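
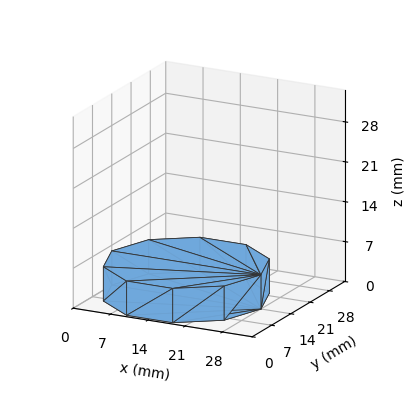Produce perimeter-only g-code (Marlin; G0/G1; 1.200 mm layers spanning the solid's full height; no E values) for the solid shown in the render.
Reading the render: the shape is a regular 10-sided prism (a cylinder approximated with 10 flat sides), circumscribed radius ≈ 14 mm, height ≈ 6 mm (dimensions read to the nearest mm from the axis ticks). For the g-code, the solid's height is divided into equal slices at the stated Δz and each level perimeter traced with G1 moves after a G0 lift.

; perimeter-only toolpath
G21 ; units = mm
G90 ; absolute positioning
G28 ; home
; layer 1
G0 Z1.200
G0 X28.000 Y14.000
G1 X25.326 Y22.229
G1 X18.326 Y27.315
G1 X9.674 Y27.315
G1 X2.674 Y22.229
G1 X0.000 Y14.000
G1 X2.674 Y5.771
G1 X9.674 Y0.685
G1 X18.326 Y0.685
G1 X25.326 Y5.771
G1 X28.000 Y14.000
; layer 2
G0 Z2.400
G0 X28.000 Y14.000
G1 X25.326 Y22.229
G1 X18.326 Y27.315
G1 X9.674 Y27.315
G1 X2.674 Y22.229
G1 X0.000 Y14.000
G1 X2.674 Y5.771
G1 X9.674 Y0.685
G1 X18.326 Y0.685
G1 X25.326 Y5.771
G1 X28.000 Y14.000
; layer 3
G0 Z3.600
G0 X28.000 Y14.000
G1 X25.326 Y22.229
G1 X18.326 Y27.315
G1 X9.674 Y27.315
G1 X2.674 Y22.229
G1 X0.000 Y14.000
G1 X2.674 Y5.771
G1 X9.674 Y0.685
G1 X18.326 Y0.685
G1 X25.326 Y5.771
G1 X28.000 Y14.000
; layer 4
G0 Z4.800
G0 X28.000 Y14.000
G1 X25.326 Y22.229
G1 X18.326 Y27.315
G1 X9.674 Y27.315
G1 X2.674 Y22.229
G1 X0.000 Y14.000
G1 X2.674 Y5.771
G1 X9.674 Y0.685
G1 X18.326 Y0.685
G1 X25.326 Y5.771
G1 X28.000 Y14.000
; layer 5
G0 Z6.000
G0 X28.000 Y14.000
G1 X25.326 Y22.229
G1 X18.326 Y27.315
G1 X9.674 Y27.315
G1 X2.674 Y22.229
G1 X0.000 Y14.000
G1 X2.674 Y5.771
G1 X9.674 Y0.685
G1 X18.326 Y0.685
G1 X25.326 Y5.771
G1 X28.000 Y14.000
M2 ; end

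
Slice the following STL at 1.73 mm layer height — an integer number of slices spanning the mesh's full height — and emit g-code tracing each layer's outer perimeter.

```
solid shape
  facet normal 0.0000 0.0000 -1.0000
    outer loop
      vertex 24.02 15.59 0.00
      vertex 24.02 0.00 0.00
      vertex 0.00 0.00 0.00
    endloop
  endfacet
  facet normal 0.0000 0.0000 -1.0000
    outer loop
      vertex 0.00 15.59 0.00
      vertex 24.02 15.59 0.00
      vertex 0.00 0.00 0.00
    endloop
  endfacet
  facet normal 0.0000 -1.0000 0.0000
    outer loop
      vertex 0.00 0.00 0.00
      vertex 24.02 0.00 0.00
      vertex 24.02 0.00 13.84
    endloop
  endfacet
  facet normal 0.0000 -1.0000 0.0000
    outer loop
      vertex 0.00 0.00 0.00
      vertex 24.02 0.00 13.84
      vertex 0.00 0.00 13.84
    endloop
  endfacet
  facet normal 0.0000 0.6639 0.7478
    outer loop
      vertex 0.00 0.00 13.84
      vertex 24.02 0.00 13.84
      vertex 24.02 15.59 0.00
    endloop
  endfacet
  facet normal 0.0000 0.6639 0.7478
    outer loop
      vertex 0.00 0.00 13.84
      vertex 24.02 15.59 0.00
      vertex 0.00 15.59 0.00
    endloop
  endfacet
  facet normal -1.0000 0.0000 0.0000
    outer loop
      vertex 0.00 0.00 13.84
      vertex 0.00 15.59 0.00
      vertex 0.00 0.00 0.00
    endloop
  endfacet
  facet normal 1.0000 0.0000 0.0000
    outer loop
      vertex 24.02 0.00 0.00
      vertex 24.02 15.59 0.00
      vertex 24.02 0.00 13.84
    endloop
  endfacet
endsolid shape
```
; perimeter-only toolpath
G21 ; units = mm
G90 ; absolute positioning
G28 ; home
; layer 1
G0 Z1.73
G0 X0.00 Y0.00
G1 X24.02 Y0.00
G1 X24.02 Y13.64
G1 X0.00 Y13.64
G1 X0.00 Y0.00
; layer 2
G0 Z3.46
G0 X0.00 Y0.00
G1 X24.02 Y0.00
G1 X24.02 Y11.69
G1 X0.00 Y11.69
G1 X0.00 Y0.00
; layer 3
G0 Z5.19
G0 X0.00 Y0.00
G1 X24.02 Y0.00
G1 X24.02 Y9.74
G1 X0.00 Y9.74
G1 X0.00 Y0.00
; layer 4
G0 Z6.92
G0 X0.00 Y0.00
G1 X24.02 Y0.00
G1 X24.02 Y7.79
G1 X0.00 Y7.79
G1 X0.00 Y0.00
; layer 5
G0 Z8.65
G0 X0.00 Y0.00
G1 X24.02 Y0.00
G1 X24.02 Y5.85
G1 X0.00 Y5.85
G1 X0.00 Y0.00
; layer 6
G0 Z10.38
G0 X0.00 Y0.00
G1 X24.02 Y0.00
G1 X24.02 Y3.90
G1 X0.00 Y3.90
G1 X0.00 Y0.00
; layer 7
G0 Z12.11
G0 X0.00 Y0.00
G1 X24.02 Y0.00
G1 X24.02 Y1.95
G1 X0.00 Y1.95
G1 X0.00 Y0.00
M2 ; end

The solid is a wedge (ramp): 24 × 15.6 mm base, rising to 13.8 mm along the y=0 edge and sloping linearly to z=0 at y=15.6. Slicing at Δz = 1.73 mm — 8 equal slices spanning the solid's height, so layer i sits at z = i·h/8 — gives 7 non-empty perimeters. Each is a 4-segment closed polygon; G0 lifts to the layer z and rapids to the start vertex, then G1 traces the edges. The cross-section shrinks linearly with z (the slice at the apex is degenerate and omitted).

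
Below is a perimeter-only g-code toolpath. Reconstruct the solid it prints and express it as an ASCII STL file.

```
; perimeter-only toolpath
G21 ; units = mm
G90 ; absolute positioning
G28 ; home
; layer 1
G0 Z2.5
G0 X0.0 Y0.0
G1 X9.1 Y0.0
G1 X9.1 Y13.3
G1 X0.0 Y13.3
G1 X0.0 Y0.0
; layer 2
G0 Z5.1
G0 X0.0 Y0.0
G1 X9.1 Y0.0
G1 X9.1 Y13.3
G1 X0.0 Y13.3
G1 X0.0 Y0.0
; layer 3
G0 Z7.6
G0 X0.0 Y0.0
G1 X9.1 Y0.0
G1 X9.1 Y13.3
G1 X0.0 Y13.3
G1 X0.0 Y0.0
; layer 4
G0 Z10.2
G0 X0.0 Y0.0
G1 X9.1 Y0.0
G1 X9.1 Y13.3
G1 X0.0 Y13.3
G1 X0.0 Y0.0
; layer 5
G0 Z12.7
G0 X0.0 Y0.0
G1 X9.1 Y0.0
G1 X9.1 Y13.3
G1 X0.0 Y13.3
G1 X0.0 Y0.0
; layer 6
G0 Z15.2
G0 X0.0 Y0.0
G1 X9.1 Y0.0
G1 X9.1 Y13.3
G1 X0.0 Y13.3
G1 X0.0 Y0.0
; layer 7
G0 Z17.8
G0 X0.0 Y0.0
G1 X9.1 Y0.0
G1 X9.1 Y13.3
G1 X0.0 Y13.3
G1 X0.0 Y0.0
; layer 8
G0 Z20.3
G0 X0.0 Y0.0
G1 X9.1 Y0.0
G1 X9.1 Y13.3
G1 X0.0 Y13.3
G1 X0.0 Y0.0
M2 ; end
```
solid part
  facet normal 0.0000 0.0000 -1.0000
    outer loop
      vertex 9.1 13.3 0.0
      vertex 9.1 0.0 0.0
      vertex 0.0 0.0 0.0
    endloop
  endfacet
  facet normal 0.0000 0.0000 -1.0000
    outer loop
      vertex 0.0 13.3 0.0
      vertex 9.1 13.3 0.0
      vertex 0.0 0.0 0.0
    endloop
  endfacet
  facet normal 0.0000 0.0000 1.0000
    outer loop
      vertex 0.0 0.0 20.3
      vertex 9.1 0.0 20.3
      vertex 9.1 13.3 20.3
    endloop
  endfacet
  facet normal 0.0000 0.0000 1.0000
    outer loop
      vertex 0.0 0.0 20.3
      vertex 9.1 13.3 20.3
      vertex 0.0 13.3 20.3
    endloop
  endfacet
  facet normal 0.0000 -1.0000 0.0000
    outer loop
      vertex 0.0 0.0 0.0
      vertex 9.1 0.0 0.0
      vertex 9.1 0.0 20.3
    endloop
  endfacet
  facet normal 0.0000 -1.0000 0.0000
    outer loop
      vertex 0.0 0.0 0.0
      vertex 9.1 0.0 20.3
      vertex 0.0 0.0 20.3
    endloop
  endfacet
  facet normal 0.0000 1.0000 0.0000
    outer loop
      vertex 9.1 13.3 20.3
      vertex 9.1 13.3 0.0
      vertex 0.0 13.3 0.0
    endloop
  endfacet
  facet normal 0.0000 1.0000 0.0000
    outer loop
      vertex 0.0 13.3 20.3
      vertex 9.1 13.3 20.3
      vertex 0.0 13.3 0.0
    endloop
  endfacet
  facet normal -1.0000 0.0000 0.0000
    outer loop
      vertex 0.0 13.3 20.3
      vertex 0.0 13.3 0.0
      vertex 0.0 0.0 0.0
    endloop
  endfacet
  facet normal -1.0000 0.0000 0.0000
    outer loop
      vertex 0.0 0.0 20.3
      vertex 0.0 13.3 20.3
      vertex 0.0 0.0 0.0
    endloop
  endfacet
  facet normal 1.0000 0.0000 0.0000
    outer loop
      vertex 9.1 0.0 0.0
      vertex 9.1 13.3 0.0
      vertex 9.1 13.3 20.3
    endloop
  endfacet
  facet normal 1.0000 0.0000 0.0000
    outer loop
      vertex 9.1 0.0 0.0
      vertex 9.1 13.3 20.3
      vertex 9.1 0.0 20.3
    endloop
  endfacet
endsolid part

The G0 Z moves step by Δz≈2.5 mm. Every layer's G1 loop is the same polygon, so the solid is a straight extrusion of it from z=0 to z≈20.3. Closing with flat bottom and top caps and triangulating gives 12 facets — a rectangular box, roughly 9.1 × 13.3 mm footprint and 20.3 mm tall.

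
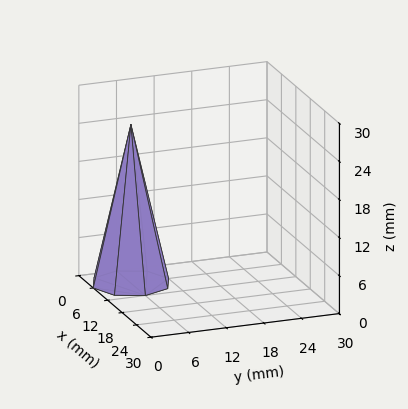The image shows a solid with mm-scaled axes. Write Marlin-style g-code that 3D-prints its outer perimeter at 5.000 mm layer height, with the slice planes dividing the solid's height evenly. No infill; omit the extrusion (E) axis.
Reading the render: the shape is a regular 8-sided pyramid, base circumscribed radius ≈ 6 mm, apex at z ≈ 25 mm (dimensions read to the nearest mm from the axis ticks). For the g-code, the solid's height is divided into equal slices at the stated Δz and each level perimeter traced with G1 moves after a G0 lift.

; perimeter-only toolpath
G21 ; units = mm
G90 ; absolute positioning
G28 ; home
; layer 1
G0 Z5.000
G0 X10.800 Y6.000
G1 X9.394 Y9.394
G1 X6.000 Y10.800
G1 X2.606 Y9.394
G1 X1.200 Y6.000
G1 X2.606 Y2.606
G1 X6.000 Y1.200
G1 X9.394 Y2.606
G1 X10.800 Y6.000
; layer 2
G0 Z10.000
G0 X9.600 Y6.000
G1 X8.546 Y8.546
G1 X6.000 Y9.600
G1 X3.454 Y8.546
G1 X2.400 Y6.000
G1 X3.454 Y3.454
G1 X6.000 Y2.400
G1 X8.546 Y3.454
G1 X9.600 Y6.000
; layer 3
G0 Z15.000
G0 X8.400 Y6.000
G1 X7.697 Y7.697
G1 X6.000 Y8.400
G1 X4.303 Y7.697
G1 X3.600 Y6.000
G1 X4.303 Y4.303
G1 X6.000 Y3.600
G1 X7.697 Y4.303
G1 X8.400 Y6.000
; layer 4
G0 Z20.000
G0 X7.200 Y6.000
G1 X6.849 Y6.849
G1 X6.000 Y7.200
G1 X5.151 Y6.849
G1 X4.800 Y6.000
G1 X5.151 Y5.151
G1 X6.000 Y4.800
G1 X6.849 Y5.151
G1 X7.200 Y6.000
M2 ; end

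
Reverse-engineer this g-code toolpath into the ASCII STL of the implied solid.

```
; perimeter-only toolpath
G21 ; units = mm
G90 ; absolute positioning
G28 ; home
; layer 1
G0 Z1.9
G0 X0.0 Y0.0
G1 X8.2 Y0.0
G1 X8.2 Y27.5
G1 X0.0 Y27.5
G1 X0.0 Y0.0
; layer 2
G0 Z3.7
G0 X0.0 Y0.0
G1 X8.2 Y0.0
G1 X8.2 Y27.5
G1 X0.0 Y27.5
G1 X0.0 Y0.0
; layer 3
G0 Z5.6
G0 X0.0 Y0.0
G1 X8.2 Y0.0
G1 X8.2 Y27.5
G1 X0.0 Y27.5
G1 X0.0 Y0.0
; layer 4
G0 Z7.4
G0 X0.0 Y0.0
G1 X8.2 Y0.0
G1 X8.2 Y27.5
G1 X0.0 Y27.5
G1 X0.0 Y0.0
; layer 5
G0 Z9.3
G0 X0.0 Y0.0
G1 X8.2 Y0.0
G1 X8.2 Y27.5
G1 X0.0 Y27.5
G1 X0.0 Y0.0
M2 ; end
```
solid part
  facet normal 0.0000 0.0000 -1.0000
    outer loop
      vertex 8.2 27.5 0.0
      vertex 8.2 0.0 0.0
      vertex 0.0 0.0 0.0
    endloop
  endfacet
  facet normal 0.0000 0.0000 -1.0000
    outer loop
      vertex 0.0 27.5 0.0
      vertex 8.2 27.5 0.0
      vertex 0.0 0.0 0.0
    endloop
  endfacet
  facet normal 0.0000 0.0000 1.0000
    outer loop
      vertex 0.0 0.0 9.3
      vertex 8.2 0.0 9.3
      vertex 8.2 27.5 9.3
    endloop
  endfacet
  facet normal 0.0000 0.0000 1.0000
    outer loop
      vertex 0.0 0.0 9.3
      vertex 8.2 27.5 9.3
      vertex 0.0 27.5 9.3
    endloop
  endfacet
  facet normal 0.0000 -1.0000 0.0000
    outer loop
      vertex 0.0 0.0 0.0
      vertex 8.2 0.0 0.0
      vertex 8.2 0.0 9.3
    endloop
  endfacet
  facet normal 0.0000 -1.0000 0.0000
    outer loop
      vertex 0.0 0.0 0.0
      vertex 8.2 0.0 9.3
      vertex 0.0 0.0 9.3
    endloop
  endfacet
  facet normal 0.0000 1.0000 0.0000
    outer loop
      vertex 8.2 27.5 9.3
      vertex 8.2 27.5 0.0
      vertex 0.0 27.5 0.0
    endloop
  endfacet
  facet normal 0.0000 1.0000 0.0000
    outer loop
      vertex 0.0 27.5 9.3
      vertex 8.2 27.5 9.3
      vertex 0.0 27.5 0.0
    endloop
  endfacet
  facet normal -1.0000 0.0000 0.0000
    outer loop
      vertex 0.0 27.5 9.3
      vertex 0.0 27.5 0.0
      vertex 0.0 0.0 0.0
    endloop
  endfacet
  facet normal -1.0000 0.0000 0.0000
    outer loop
      vertex 0.0 0.0 9.3
      vertex 0.0 27.5 9.3
      vertex 0.0 0.0 0.0
    endloop
  endfacet
  facet normal 1.0000 0.0000 0.0000
    outer loop
      vertex 8.2 0.0 0.0
      vertex 8.2 27.5 0.0
      vertex 8.2 27.5 9.3
    endloop
  endfacet
  facet normal 1.0000 0.0000 0.0000
    outer loop
      vertex 8.2 0.0 0.0
      vertex 8.2 27.5 9.3
      vertex 8.2 0.0 9.3
    endloop
  endfacet
endsolid part

The G0 Z moves step by Δz≈1.9 mm. Every layer's G1 loop is the same polygon, so the solid is a straight extrusion of it from z=0 to z≈9.3. Closing with flat bottom and top caps and triangulating gives 12 facets — a rectangular box, roughly 8.2 × 27.5 mm footprint and 9.3 mm tall.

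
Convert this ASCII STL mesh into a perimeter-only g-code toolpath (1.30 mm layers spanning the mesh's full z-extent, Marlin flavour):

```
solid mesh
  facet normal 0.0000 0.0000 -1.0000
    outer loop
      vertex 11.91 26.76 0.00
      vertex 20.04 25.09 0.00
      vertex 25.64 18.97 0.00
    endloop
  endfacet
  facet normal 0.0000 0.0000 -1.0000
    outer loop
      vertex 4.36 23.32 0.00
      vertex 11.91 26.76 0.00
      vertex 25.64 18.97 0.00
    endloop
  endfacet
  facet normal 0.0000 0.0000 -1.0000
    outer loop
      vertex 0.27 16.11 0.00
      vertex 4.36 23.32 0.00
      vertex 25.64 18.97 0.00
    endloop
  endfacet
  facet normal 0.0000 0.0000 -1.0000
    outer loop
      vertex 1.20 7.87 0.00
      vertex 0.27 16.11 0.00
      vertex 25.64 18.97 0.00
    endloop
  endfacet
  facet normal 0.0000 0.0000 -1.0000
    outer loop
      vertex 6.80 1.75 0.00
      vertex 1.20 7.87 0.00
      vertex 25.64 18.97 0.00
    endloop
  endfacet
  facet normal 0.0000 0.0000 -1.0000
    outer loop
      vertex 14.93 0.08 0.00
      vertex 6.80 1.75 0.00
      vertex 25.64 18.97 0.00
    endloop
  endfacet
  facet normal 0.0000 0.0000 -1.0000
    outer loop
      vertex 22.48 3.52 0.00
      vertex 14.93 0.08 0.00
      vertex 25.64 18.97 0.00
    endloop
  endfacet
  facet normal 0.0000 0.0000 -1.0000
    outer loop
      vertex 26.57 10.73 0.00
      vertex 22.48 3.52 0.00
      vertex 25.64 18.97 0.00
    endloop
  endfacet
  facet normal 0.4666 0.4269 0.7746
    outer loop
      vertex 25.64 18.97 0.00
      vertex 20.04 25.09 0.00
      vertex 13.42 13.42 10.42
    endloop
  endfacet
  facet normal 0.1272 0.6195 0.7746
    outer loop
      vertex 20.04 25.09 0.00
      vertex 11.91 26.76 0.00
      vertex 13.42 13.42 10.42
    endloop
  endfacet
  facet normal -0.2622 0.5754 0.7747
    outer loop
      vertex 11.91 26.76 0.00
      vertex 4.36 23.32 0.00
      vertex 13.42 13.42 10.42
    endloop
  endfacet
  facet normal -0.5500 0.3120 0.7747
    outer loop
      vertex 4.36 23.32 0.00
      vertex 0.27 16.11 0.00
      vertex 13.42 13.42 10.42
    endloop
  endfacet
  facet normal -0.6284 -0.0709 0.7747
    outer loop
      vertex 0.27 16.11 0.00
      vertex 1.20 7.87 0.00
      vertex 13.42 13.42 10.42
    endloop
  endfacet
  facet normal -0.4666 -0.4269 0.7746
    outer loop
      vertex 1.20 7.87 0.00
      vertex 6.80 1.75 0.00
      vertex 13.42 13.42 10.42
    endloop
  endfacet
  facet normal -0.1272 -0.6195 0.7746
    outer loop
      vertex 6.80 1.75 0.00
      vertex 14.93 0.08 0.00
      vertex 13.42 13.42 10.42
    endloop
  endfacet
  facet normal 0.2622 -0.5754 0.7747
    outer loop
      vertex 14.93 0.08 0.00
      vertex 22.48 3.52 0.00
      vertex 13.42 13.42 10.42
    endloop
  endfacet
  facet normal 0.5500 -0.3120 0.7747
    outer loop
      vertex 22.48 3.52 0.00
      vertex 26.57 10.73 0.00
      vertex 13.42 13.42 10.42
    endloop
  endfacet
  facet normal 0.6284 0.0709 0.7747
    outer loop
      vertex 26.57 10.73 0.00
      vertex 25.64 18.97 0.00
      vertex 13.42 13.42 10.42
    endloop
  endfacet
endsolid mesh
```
; perimeter-only toolpath
G21 ; units = mm
G90 ; absolute positioning
G28 ; home
; layer 1
G0 Z1.30
G0 X24.11 Y18.28
G1 X19.21 Y23.63
G1 X12.10 Y25.09
G1 X5.49 Y22.08
G1 X1.91 Y15.77
G1 X2.73 Y8.56
G1 X7.63 Y3.21
G1 X14.74 Y1.75
G1 X21.35 Y4.76
G1 X24.93 Y11.07
G1 X24.11 Y18.28
; layer 2
G0 Z2.60
G0 X22.59 Y17.58
G1 X18.38 Y22.17
G1 X12.29 Y23.43
G1 X6.62 Y20.85
G1 X3.56 Y15.44
G1 X4.25 Y9.26
G1 X8.46 Y4.67
G1 X14.55 Y3.42
G1 X20.21 Y6.00
G1 X23.28 Y11.40
G1 X22.59 Y17.58
; layer 3
G0 Z3.91
G0 X21.06 Y16.89
G1 X17.56 Y20.71
G1 X12.48 Y21.76
G1 X7.76 Y19.61
G1 X5.20 Y15.10
G1 X5.78 Y9.95
G1 X9.28 Y6.13
G1 X14.36 Y5.08
G1 X19.08 Y7.23
G1 X21.64 Y11.74
G1 X21.06 Y16.89
; layer 4
G0 Z5.21
G0 X19.53 Y16.20
G1 X16.73 Y19.25
G1 X12.66 Y20.09
G1 X8.89 Y18.37
G1 X6.84 Y14.77
G1 X7.31 Y10.64
G1 X10.11 Y7.58
G1 X14.18 Y6.75
G1 X17.95 Y8.47
G1 X20.00 Y12.07
G1 X19.53 Y16.20
; layer 5
G0 Z6.51
G0 X18.00 Y15.50
G1 X15.90 Y17.80
G1 X12.85 Y18.42
G1 X10.02 Y17.13
G1 X8.49 Y14.43
G1 X8.84 Y11.34
G1 X10.94 Y9.04
G1 X13.99 Y8.42
G1 X16.82 Y9.71
G1 X18.35 Y12.41
G1 X18.00 Y15.50
; layer 6
G0 Z7.81
G0 X16.48 Y14.81
G1 X15.07 Y16.34
G1 X13.04 Y16.75
G1 X11.15 Y15.89
G1 X10.13 Y14.09
G1 X10.37 Y12.03
G1 X11.76 Y10.50
G1 X13.80 Y10.08
G1 X15.68 Y10.95
G1 X16.71 Y12.75
G1 X16.48 Y14.81
; layer 7
G0 Z9.12
G0 X14.95 Y14.11
G1 X14.25 Y14.88
G1 X13.23 Y15.09
G1 X12.29 Y14.66
G1 X11.78 Y13.76
G1 X11.89 Y12.73
G1 X12.59 Y11.96
G1 X13.61 Y11.75
G1 X14.55 Y12.18
G1 X15.06 Y13.08
G1 X14.95 Y14.11
M2 ; end

The solid is a regular 10-sided pyramid, base circumscribed radius ≈ 13.4 mm, apex at z ≈ 10.4 mm. Slicing at Δz = 1.30 mm — 8 equal slices spanning the solid's height, so layer i sits at z = i·h/8 — gives 7 non-empty perimeters. Each is a 10-segment closed polygon; G0 lifts to the layer z and rapids to the start vertex, then G1 traces the edges. The cross-section shrinks linearly with z (the slice at the apex is degenerate and omitted).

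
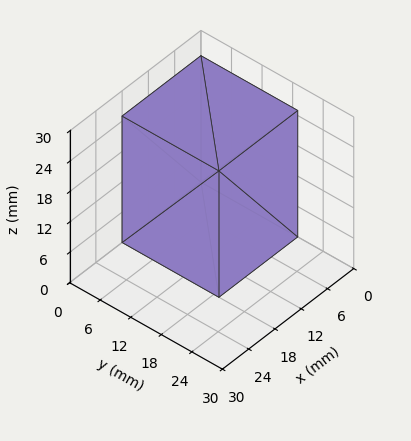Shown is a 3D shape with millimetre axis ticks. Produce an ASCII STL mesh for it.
Reading the render: the shape is a rectangular box, roughly 18 × 19 mm footprint and 25 mm tall (dimensions read to the nearest mm from the axis ticks). For the STL, each face is triangulated and given an outward normal.

solid part
  facet normal 0.0000 0.0000 -1.0000
    outer loop
      vertex 18.00 19.00 0.00
      vertex 18.00 0.00 0.00
      vertex 0.00 0.00 0.00
    endloop
  endfacet
  facet normal 0.0000 0.0000 -1.0000
    outer loop
      vertex 0.00 19.00 0.00
      vertex 18.00 19.00 0.00
      vertex 0.00 0.00 0.00
    endloop
  endfacet
  facet normal 0.0000 0.0000 1.0000
    outer loop
      vertex 0.00 0.00 25.00
      vertex 18.00 0.00 25.00
      vertex 18.00 19.00 25.00
    endloop
  endfacet
  facet normal 0.0000 0.0000 1.0000
    outer loop
      vertex 0.00 0.00 25.00
      vertex 18.00 19.00 25.00
      vertex 0.00 19.00 25.00
    endloop
  endfacet
  facet normal 0.0000 -1.0000 0.0000
    outer loop
      vertex 0.00 0.00 0.00
      vertex 18.00 0.00 0.00
      vertex 18.00 0.00 25.00
    endloop
  endfacet
  facet normal 0.0000 -1.0000 0.0000
    outer loop
      vertex 0.00 0.00 0.00
      vertex 18.00 0.00 25.00
      vertex 0.00 0.00 25.00
    endloop
  endfacet
  facet normal 0.0000 1.0000 0.0000
    outer loop
      vertex 18.00 19.00 25.00
      vertex 18.00 19.00 0.00
      vertex 0.00 19.00 0.00
    endloop
  endfacet
  facet normal 0.0000 1.0000 0.0000
    outer loop
      vertex 0.00 19.00 25.00
      vertex 18.00 19.00 25.00
      vertex 0.00 19.00 0.00
    endloop
  endfacet
  facet normal -1.0000 0.0000 0.0000
    outer loop
      vertex 0.00 19.00 25.00
      vertex 0.00 19.00 0.00
      vertex 0.00 0.00 0.00
    endloop
  endfacet
  facet normal -1.0000 0.0000 0.0000
    outer loop
      vertex 0.00 0.00 25.00
      vertex 0.00 19.00 25.00
      vertex 0.00 0.00 0.00
    endloop
  endfacet
  facet normal 1.0000 0.0000 0.0000
    outer loop
      vertex 18.00 0.00 0.00
      vertex 18.00 19.00 0.00
      vertex 18.00 19.00 25.00
    endloop
  endfacet
  facet normal 1.0000 0.0000 0.0000
    outer loop
      vertex 18.00 0.00 0.00
      vertex 18.00 19.00 25.00
      vertex 18.00 0.00 25.00
    endloop
  endfacet
endsolid part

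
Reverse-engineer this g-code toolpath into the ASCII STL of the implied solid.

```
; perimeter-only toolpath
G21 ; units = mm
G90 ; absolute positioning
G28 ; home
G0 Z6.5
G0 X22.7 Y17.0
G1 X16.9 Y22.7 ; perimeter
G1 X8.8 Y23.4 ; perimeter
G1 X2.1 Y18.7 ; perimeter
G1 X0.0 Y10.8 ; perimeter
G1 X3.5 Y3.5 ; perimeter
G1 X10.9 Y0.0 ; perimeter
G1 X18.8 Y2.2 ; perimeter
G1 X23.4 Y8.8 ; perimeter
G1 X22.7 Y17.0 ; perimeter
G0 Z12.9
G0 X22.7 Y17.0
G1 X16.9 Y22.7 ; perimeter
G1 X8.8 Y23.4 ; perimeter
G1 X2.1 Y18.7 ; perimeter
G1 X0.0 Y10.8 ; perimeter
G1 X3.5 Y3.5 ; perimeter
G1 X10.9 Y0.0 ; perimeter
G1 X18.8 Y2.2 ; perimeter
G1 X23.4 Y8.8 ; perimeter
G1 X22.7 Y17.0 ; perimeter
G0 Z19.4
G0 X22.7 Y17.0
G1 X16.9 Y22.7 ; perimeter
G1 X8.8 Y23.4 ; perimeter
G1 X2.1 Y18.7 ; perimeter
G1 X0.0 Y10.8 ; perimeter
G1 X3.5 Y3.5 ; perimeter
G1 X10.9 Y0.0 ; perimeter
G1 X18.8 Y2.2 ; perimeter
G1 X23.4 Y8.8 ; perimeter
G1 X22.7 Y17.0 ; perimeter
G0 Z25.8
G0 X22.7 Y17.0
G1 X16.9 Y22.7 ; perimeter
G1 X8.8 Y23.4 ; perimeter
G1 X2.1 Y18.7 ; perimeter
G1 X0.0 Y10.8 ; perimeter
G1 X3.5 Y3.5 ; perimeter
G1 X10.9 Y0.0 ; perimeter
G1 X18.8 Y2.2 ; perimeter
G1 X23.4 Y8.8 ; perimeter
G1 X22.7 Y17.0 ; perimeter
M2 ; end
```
solid part
  facet normal 0.0000 0.0000 -1.0000
    outer loop
      vertex 8.8 23.4 0.0
      vertex 16.9 22.7 0.0
      vertex 22.7 17.0 0.0
    endloop
  endfacet
  facet normal 0.0000 0.0000 -1.0000
    outer loop
      vertex 2.1 18.7 0.0
      vertex 8.8 23.4 0.0
      vertex 22.7 17.0 0.0
    endloop
  endfacet
  facet normal 0.0000 0.0000 -1.0000
    outer loop
      vertex 0.0 10.8 0.0
      vertex 2.1 18.7 0.0
      vertex 22.7 17.0 0.0
    endloop
  endfacet
  facet normal 0.0000 0.0000 -1.0000
    outer loop
      vertex 3.5 3.5 0.0
      vertex 0.0 10.8 0.0
      vertex 22.7 17.0 0.0
    endloop
  endfacet
  facet normal 0.0000 0.0000 -1.0000
    outer loop
      vertex 10.9 0.0 0.0
      vertex 3.5 3.5 0.0
      vertex 22.7 17.0 0.0
    endloop
  endfacet
  facet normal 0.0000 0.0000 -1.0000
    outer loop
      vertex 18.8 2.2 0.0
      vertex 10.9 0.0 0.0
      vertex 22.7 17.0 0.0
    endloop
  endfacet
  facet normal 0.0000 0.0000 -1.0000
    outer loop
      vertex 23.4 8.8 0.0
      vertex 18.8 2.2 0.0
      vertex 22.7 17.0 0.0
    endloop
  endfacet
  facet normal 0.0000 0.0000 1.0000
    outer loop
      vertex 22.7 17.0 25.8
      vertex 16.9 22.7 25.8
      vertex 8.8 23.4 25.8
    endloop
  endfacet
  facet normal 0.0000 0.0000 1.0000
    outer loop
      vertex 22.7 17.0 25.8
      vertex 8.8 23.4 25.8
      vertex 2.1 18.7 25.8
    endloop
  endfacet
  facet normal 0.0000 0.0000 1.0000
    outer loop
      vertex 22.7 17.0 25.8
      vertex 2.1 18.7 25.8
      vertex 0.0 10.8 25.8
    endloop
  endfacet
  facet normal 0.0000 0.0000 1.0000
    outer loop
      vertex 22.7 17.0 25.8
      vertex 0.0 10.8 25.8
      vertex 3.5 3.5 25.8
    endloop
  endfacet
  facet normal 0.0000 0.0000 1.0000
    outer loop
      vertex 22.7 17.0 25.8
      vertex 3.5 3.5 25.8
      vertex 10.9 0.0 25.8
    endloop
  endfacet
  facet normal 0.0000 0.0000 1.0000
    outer loop
      vertex 22.7 17.0 25.8
      vertex 10.9 0.0 25.8
      vertex 18.8 2.2 25.8
    endloop
  endfacet
  facet normal 0.0000 0.0000 1.0000
    outer loop
      vertex 22.7 17.0 25.8
      vertex 18.8 2.2 25.8
      vertex 23.4 8.8 25.8
    endloop
  endfacet
  facet normal 0.7009 0.7132 0.0000
    outer loop
      vertex 22.7 17.0 0.0
      vertex 16.9 22.7 0.0
      vertex 16.9 22.7 25.8
    endloop
  endfacet
  facet normal 0.7009 0.7132 0.0000
    outer loop
      vertex 22.7 17.0 0.0
      vertex 16.9 22.7 25.8
      vertex 22.7 17.0 25.8
    endloop
  endfacet
  facet normal 0.0861 0.9963 0.0000
    outer loop
      vertex 16.9 22.7 0.0
      vertex 8.8 23.4 0.0
      vertex 8.8 23.4 25.8
    endloop
  endfacet
  facet normal 0.0861 0.9963 0.0000
    outer loop
      vertex 16.9 22.7 0.0
      vertex 8.8 23.4 25.8
      vertex 16.9 22.7 25.8
    endloop
  endfacet
  facet normal -0.5743 0.8187 0.0000
    outer loop
      vertex 8.8 23.4 0.0
      vertex 2.1 18.7 0.0
      vertex 2.1 18.7 25.8
    endloop
  endfacet
  facet normal -0.5743 0.8187 0.0000
    outer loop
      vertex 8.8 23.4 0.0
      vertex 2.1 18.7 25.8
      vertex 8.8 23.4 25.8
    endloop
  endfacet
  facet normal -0.9664 0.2569 0.0000
    outer loop
      vertex 2.1 18.7 0.0
      vertex 0.0 10.8 0.0
      vertex 0.0 10.8 25.8
    endloop
  endfacet
  facet normal -0.9664 0.2569 0.0000
    outer loop
      vertex 2.1 18.7 0.0
      vertex 0.0 10.8 25.8
      vertex 2.1 18.7 25.8
    endloop
  endfacet
  facet normal -0.9017 -0.4323 0.0000
    outer loop
      vertex 0.0 10.8 0.0
      vertex 3.5 3.5 0.0
      vertex 3.5 3.5 25.8
    endloop
  endfacet
  facet normal -0.9017 -0.4323 0.0000
    outer loop
      vertex 0.0 10.8 0.0
      vertex 3.5 3.5 25.8
      vertex 0.0 10.8 25.8
    endloop
  endfacet
  facet normal -0.4276 -0.9040 0.0000
    outer loop
      vertex 3.5 3.5 0.0
      vertex 10.9 0.0 0.0
      vertex 10.9 0.0 25.8
    endloop
  endfacet
  facet normal -0.4276 -0.9040 0.0000
    outer loop
      vertex 3.5 3.5 0.0
      vertex 10.9 0.0 25.8
      vertex 3.5 3.5 25.8
    endloop
  endfacet
  facet normal 0.2683 -0.9633 0.0000
    outer loop
      vertex 10.9 0.0 0.0
      vertex 18.8 2.2 0.0
      vertex 18.8 2.2 25.8
    endloop
  endfacet
  facet normal 0.2683 -0.9633 0.0000
    outer loop
      vertex 10.9 0.0 0.0
      vertex 18.8 2.2 25.8
      vertex 10.9 0.0 25.8
    endloop
  endfacet
  facet normal 0.8204 -0.5718 0.0000
    outer loop
      vertex 18.8 2.2 0.0
      vertex 23.4 8.8 0.0
      vertex 23.4 8.8 25.8
    endloop
  endfacet
  facet normal 0.8204 -0.5718 0.0000
    outer loop
      vertex 18.8 2.2 0.0
      vertex 23.4 8.8 25.8
      vertex 18.8 2.2 25.8
    endloop
  endfacet
  facet normal 0.9964 0.0851 0.0000
    outer loop
      vertex 23.4 8.8 0.0
      vertex 22.7 17.0 0.0
      vertex 22.7 17.0 25.8
    endloop
  endfacet
  facet normal 0.9964 0.0851 0.0000
    outer loop
      vertex 23.4 8.8 0.0
      vertex 22.7 17.0 25.8
      vertex 23.4 8.8 25.8
    endloop
  endfacet
endsolid part

The G0 Z moves step by Δz≈6.5 mm. Every layer's G1 loop is the same polygon, so the solid is a straight extrusion of it from z=0 to z≈25.8. Closing with flat bottom and top caps and triangulating gives 32 facets — a regular 9-sided prism (a cylinder approximated with 9 flat sides), circumscribed radius ≈ 11.9 mm, height ≈ 25.8 mm.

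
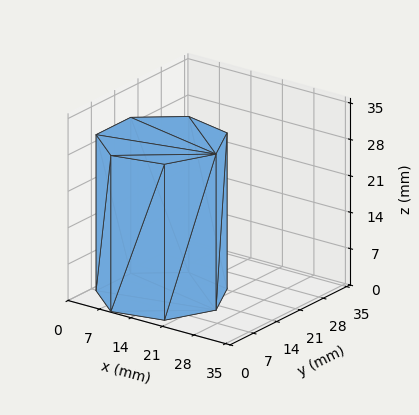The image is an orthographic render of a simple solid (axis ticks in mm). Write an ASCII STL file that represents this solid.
Reading the render: the shape is a regular 7-sided prism (a cylinder approximated with 7 flat sides), circumscribed radius ≈ 12 mm, height ≈ 30 mm (dimensions read to the nearest mm from the axis ticks). For the STL, each face is triangulated and given an outward normal.

solid part
  facet normal 0.0000 0.0000 -1.0000
    outer loop
      vertex 9.3 23.7 0.0
      vertex 19.5 21.4 0.0
      vertex 24.0 12.0 0.0
    endloop
  endfacet
  facet normal 0.0000 0.0000 -1.0000
    outer loop
      vertex 1.2 17.2 0.0
      vertex 9.3 23.7 0.0
      vertex 24.0 12.0 0.0
    endloop
  endfacet
  facet normal 0.0000 0.0000 -1.0000
    outer loop
      vertex 1.2 6.8 0.0
      vertex 1.2 17.2 0.0
      vertex 24.0 12.0 0.0
    endloop
  endfacet
  facet normal 0.0000 0.0000 -1.0000
    outer loop
      vertex 9.3 0.3 0.0
      vertex 1.2 6.8 0.0
      vertex 24.0 12.0 0.0
    endloop
  endfacet
  facet normal 0.0000 0.0000 -1.0000
    outer loop
      vertex 19.5 2.6 0.0
      vertex 9.3 0.3 0.0
      vertex 24.0 12.0 0.0
    endloop
  endfacet
  facet normal 0.0000 0.0000 1.0000
    outer loop
      vertex 24.0 12.0 30.0
      vertex 19.5 21.4 30.0
      vertex 9.3 23.7 30.0
    endloop
  endfacet
  facet normal 0.0000 0.0000 1.0000
    outer loop
      vertex 24.0 12.0 30.0
      vertex 9.3 23.7 30.0
      vertex 1.2 17.2 30.0
    endloop
  endfacet
  facet normal 0.0000 0.0000 1.0000
    outer loop
      vertex 24.0 12.0 30.0
      vertex 1.2 17.2 30.0
      vertex 1.2 6.8 30.0
    endloop
  endfacet
  facet normal 0.0000 0.0000 1.0000
    outer loop
      vertex 24.0 12.0 30.0
      vertex 1.2 6.8 30.0
      vertex 9.3 0.3 30.0
    endloop
  endfacet
  facet normal 0.0000 0.0000 1.0000
    outer loop
      vertex 24.0 12.0 30.0
      vertex 9.3 0.3 30.0
      vertex 19.5 2.6 30.0
    endloop
  endfacet
  facet normal 0.9020 0.4318 0.0000
    outer loop
      vertex 24.0 12.0 0.0
      vertex 19.5 21.4 0.0
      vertex 19.5 21.4 30.0
    endloop
  endfacet
  facet normal 0.9020 0.4318 0.0000
    outer loop
      vertex 24.0 12.0 0.0
      vertex 19.5 21.4 30.0
      vertex 24.0 12.0 30.0
    endloop
  endfacet
  facet normal 0.2200 0.9755 0.0000
    outer loop
      vertex 19.5 21.4 0.0
      vertex 9.3 23.7 0.0
      vertex 9.3 23.7 30.0
    endloop
  endfacet
  facet normal 0.2200 0.9755 0.0000
    outer loop
      vertex 19.5 21.4 0.0
      vertex 9.3 23.7 30.0
      vertex 19.5 21.4 30.0
    endloop
  endfacet
  facet normal -0.6259 0.7799 0.0000
    outer loop
      vertex 9.3 23.7 0.0
      vertex 1.2 17.2 0.0
      vertex 1.2 17.2 30.0
    endloop
  endfacet
  facet normal -0.6259 0.7799 0.0000
    outer loop
      vertex 9.3 23.7 0.0
      vertex 1.2 17.2 30.0
      vertex 9.3 23.7 30.0
    endloop
  endfacet
  facet normal -1.0000 0.0000 0.0000
    outer loop
      vertex 1.2 17.2 0.0
      vertex 1.2 6.8 0.0
      vertex 1.2 6.8 30.0
    endloop
  endfacet
  facet normal -1.0000 0.0000 0.0000
    outer loop
      vertex 1.2 17.2 0.0
      vertex 1.2 6.8 30.0
      vertex 1.2 17.2 30.0
    endloop
  endfacet
  facet normal -0.6259 -0.7799 0.0000
    outer loop
      vertex 1.2 6.8 0.0
      vertex 9.3 0.3 0.0
      vertex 9.3 0.3 30.0
    endloop
  endfacet
  facet normal -0.6259 -0.7799 0.0000
    outer loop
      vertex 1.2 6.8 0.0
      vertex 9.3 0.3 30.0
      vertex 1.2 6.8 30.0
    endloop
  endfacet
  facet normal 0.2200 -0.9755 0.0000
    outer loop
      vertex 9.3 0.3 0.0
      vertex 19.5 2.6 0.0
      vertex 19.5 2.6 30.0
    endloop
  endfacet
  facet normal 0.2200 -0.9755 0.0000
    outer loop
      vertex 9.3 0.3 0.0
      vertex 19.5 2.6 30.0
      vertex 9.3 0.3 30.0
    endloop
  endfacet
  facet normal 0.9020 -0.4318 0.0000
    outer loop
      vertex 19.5 2.6 0.0
      vertex 24.0 12.0 0.0
      vertex 24.0 12.0 30.0
    endloop
  endfacet
  facet normal 0.9020 -0.4318 0.0000
    outer loop
      vertex 19.5 2.6 0.0
      vertex 24.0 12.0 30.0
      vertex 19.5 2.6 30.0
    endloop
  endfacet
endsolid part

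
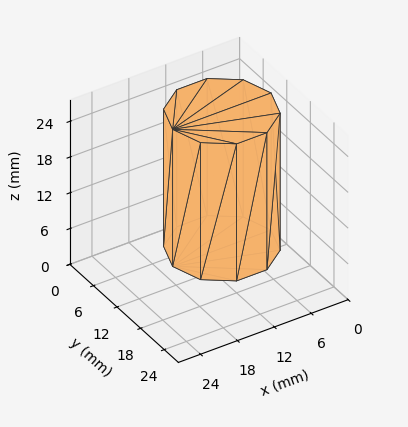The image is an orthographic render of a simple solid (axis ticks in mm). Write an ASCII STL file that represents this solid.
Reading the render: the shape is a regular 10-sided prism (a cylinder approximated with 10 flat sides), circumscribed radius ≈ 8 mm, height ≈ 23 mm (dimensions read to the nearest mm from the axis ticks). For the STL, each face is triangulated and given an outward normal.

solid part
  facet normal 0.0000 0.0000 -1.0000
    outer loop
      vertex 10.47 15.61 0.00
      vertex 14.47 12.70 0.00
      vertex 16.00 8.00 0.00
    endloop
  endfacet
  facet normal 0.0000 0.0000 -1.0000
    outer loop
      vertex 5.53 15.61 0.00
      vertex 10.47 15.61 0.00
      vertex 16.00 8.00 0.00
    endloop
  endfacet
  facet normal 0.0000 0.0000 -1.0000
    outer loop
      vertex 1.53 12.70 0.00
      vertex 5.53 15.61 0.00
      vertex 16.00 8.00 0.00
    endloop
  endfacet
  facet normal 0.0000 0.0000 -1.0000
    outer loop
      vertex 0.00 8.00 0.00
      vertex 1.53 12.70 0.00
      vertex 16.00 8.00 0.00
    endloop
  endfacet
  facet normal 0.0000 0.0000 -1.0000
    outer loop
      vertex 1.53 3.30 0.00
      vertex 0.00 8.00 0.00
      vertex 16.00 8.00 0.00
    endloop
  endfacet
  facet normal 0.0000 0.0000 -1.0000
    outer loop
      vertex 5.53 0.39 0.00
      vertex 1.53 3.30 0.00
      vertex 16.00 8.00 0.00
    endloop
  endfacet
  facet normal 0.0000 0.0000 -1.0000
    outer loop
      vertex 10.47 0.39 0.00
      vertex 5.53 0.39 0.00
      vertex 16.00 8.00 0.00
    endloop
  endfacet
  facet normal 0.0000 0.0000 -1.0000
    outer loop
      vertex 14.47 3.30 0.00
      vertex 10.47 0.39 0.00
      vertex 16.00 8.00 0.00
    endloop
  endfacet
  facet normal 0.0000 0.0000 1.0000
    outer loop
      vertex 16.00 8.00 23.00
      vertex 14.47 12.70 23.00
      vertex 10.47 15.61 23.00
    endloop
  endfacet
  facet normal 0.0000 0.0000 1.0000
    outer loop
      vertex 16.00 8.00 23.00
      vertex 10.47 15.61 23.00
      vertex 5.53 15.61 23.00
    endloop
  endfacet
  facet normal 0.0000 0.0000 1.0000
    outer loop
      vertex 16.00 8.00 23.00
      vertex 5.53 15.61 23.00
      vertex 1.53 12.70 23.00
    endloop
  endfacet
  facet normal 0.0000 0.0000 1.0000
    outer loop
      vertex 16.00 8.00 23.00
      vertex 1.53 12.70 23.00
      vertex 0.00 8.00 23.00
    endloop
  endfacet
  facet normal 0.0000 0.0000 1.0000
    outer loop
      vertex 16.00 8.00 23.00
      vertex 0.00 8.00 23.00
      vertex 1.53 3.30 23.00
    endloop
  endfacet
  facet normal 0.0000 0.0000 1.0000
    outer loop
      vertex 16.00 8.00 23.00
      vertex 1.53 3.30 23.00
      vertex 5.53 0.39 23.00
    endloop
  endfacet
  facet normal 0.0000 0.0000 1.0000
    outer loop
      vertex 16.00 8.00 23.00
      vertex 5.53 0.39 23.00
      vertex 10.47 0.39 23.00
    endloop
  endfacet
  facet normal 0.0000 0.0000 1.0000
    outer loop
      vertex 16.00 8.00 23.00
      vertex 10.47 0.39 23.00
      vertex 14.47 3.30 23.00
    endloop
  endfacet
  facet normal 0.9509 0.3095 0.0000
    outer loop
      vertex 16.00 8.00 0.00
      vertex 14.47 12.70 0.00
      vertex 14.47 12.70 23.00
    endloop
  endfacet
  facet normal 0.9509 0.3095 0.0000
    outer loop
      vertex 16.00 8.00 0.00
      vertex 14.47 12.70 23.00
      vertex 16.00 8.00 23.00
    endloop
  endfacet
  facet normal 0.5883 0.8086 0.0000
    outer loop
      vertex 14.47 12.70 0.00
      vertex 10.47 15.61 0.00
      vertex 10.47 15.61 23.00
    endloop
  endfacet
  facet normal 0.5883 0.8086 0.0000
    outer loop
      vertex 14.47 12.70 0.00
      vertex 10.47 15.61 23.00
      vertex 14.47 12.70 23.00
    endloop
  endfacet
  facet normal 0.0000 1.0000 0.0000
    outer loop
      vertex 10.47 15.61 0.00
      vertex 5.53 15.61 0.00
      vertex 5.53 15.61 23.00
    endloop
  endfacet
  facet normal 0.0000 1.0000 0.0000
    outer loop
      vertex 10.47 15.61 0.00
      vertex 5.53 15.61 23.00
      vertex 10.47 15.61 23.00
    endloop
  endfacet
  facet normal -0.5883 0.8086 0.0000
    outer loop
      vertex 5.53 15.61 0.00
      vertex 1.53 12.70 0.00
      vertex 1.53 12.70 23.00
    endloop
  endfacet
  facet normal -0.5883 0.8086 0.0000
    outer loop
      vertex 5.53 15.61 0.00
      vertex 1.53 12.70 23.00
      vertex 5.53 15.61 23.00
    endloop
  endfacet
  facet normal -0.9509 0.3095 0.0000
    outer loop
      vertex 1.53 12.70 0.00
      vertex 0.00 8.00 0.00
      vertex 0.00 8.00 23.00
    endloop
  endfacet
  facet normal -0.9509 0.3095 0.0000
    outer loop
      vertex 1.53 12.70 0.00
      vertex 0.00 8.00 23.00
      vertex 1.53 12.70 23.00
    endloop
  endfacet
  facet normal -0.9509 -0.3095 0.0000
    outer loop
      vertex 0.00 8.00 0.00
      vertex 1.53 3.30 0.00
      vertex 1.53 3.30 23.00
    endloop
  endfacet
  facet normal -0.9509 -0.3095 0.0000
    outer loop
      vertex 0.00 8.00 0.00
      vertex 1.53 3.30 23.00
      vertex 0.00 8.00 23.00
    endloop
  endfacet
  facet normal -0.5883 -0.8086 0.0000
    outer loop
      vertex 1.53 3.30 0.00
      vertex 5.53 0.39 0.00
      vertex 5.53 0.39 23.00
    endloop
  endfacet
  facet normal -0.5883 -0.8086 0.0000
    outer loop
      vertex 1.53 3.30 0.00
      vertex 5.53 0.39 23.00
      vertex 1.53 3.30 23.00
    endloop
  endfacet
  facet normal 0.0000 -1.0000 0.0000
    outer loop
      vertex 5.53 0.39 0.00
      vertex 10.47 0.39 0.00
      vertex 10.47 0.39 23.00
    endloop
  endfacet
  facet normal 0.0000 -1.0000 0.0000
    outer loop
      vertex 5.53 0.39 0.00
      vertex 10.47 0.39 23.00
      vertex 5.53 0.39 23.00
    endloop
  endfacet
  facet normal 0.5883 -0.8086 0.0000
    outer loop
      vertex 10.47 0.39 0.00
      vertex 14.47 3.30 0.00
      vertex 14.47 3.30 23.00
    endloop
  endfacet
  facet normal 0.5883 -0.8086 0.0000
    outer loop
      vertex 10.47 0.39 0.00
      vertex 14.47 3.30 23.00
      vertex 10.47 0.39 23.00
    endloop
  endfacet
  facet normal 0.9509 -0.3095 0.0000
    outer loop
      vertex 14.47 3.30 0.00
      vertex 16.00 8.00 0.00
      vertex 16.00 8.00 23.00
    endloop
  endfacet
  facet normal 0.9509 -0.3095 0.0000
    outer loop
      vertex 14.47 3.30 0.00
      vertex 16.00 8.00 23.00
      vertex 14.47 3.30 23.00
    endloop
  endfacet
endsolid part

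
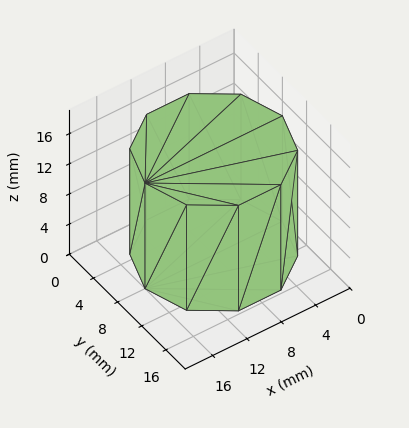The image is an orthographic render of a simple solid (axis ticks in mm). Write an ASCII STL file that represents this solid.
Reading the render: the shape is a regular 10-sided prism (a cylinder approximated with 10 flat sides), circumscribed radius ≈ 8 mm, height ≈ 14 mm (dimensions read to the nearest mm from the axis ticks). For the STL, each face is triangulated and given an outward normal.

solid part
  facet normal 0.0000 0.0000 -1.0000
    outer loop
      vertex 10.472 15.608 0.000
      vertex 14.472 12.702 0.000
      vertex 16.000 8.000 0.000
    endloop
  endfacet
  facet normal 0.0000 0.0000 -1.0000
    outer loop
      vertex 5.528 15.608 0.000
      vertex 10.472 15.608 0.000
      vertex 16.000 8.000 0.000
    endloop
  endfacet
  facet normal 0.0000 0.0000 -1.0000
    outer loop
      vertex 1.528 12.702 0.000
      vertex 5.528 15.608 0.000
      vertex 16.000 8.000 0.000
    endloop
  endfacet
  facet normal 0.0000 0.0000 -1.0000
    outer loop
      vertex 0.000 8.000 0.000
      vertex 1.528 12.702 0.000
      vertex 16.000 8.000 0.000
    endloop
  endfacet
  facet normal 0.0000 0.0000 -1.0000
    outer loop
      vertex 1.528 3.298 0.000
      vertex 0.000 8.000 0.000
      vertex 16.000 8.000 0.000
    endloop
  endfacet
  facet normal 0.0000 0.0000 -1.0000
    outer loop
      vertex 5.528 0.392 0.000
      vertex 1.528 3.298 0.000
      vertex 16.000 8.000 0.000
    endloop
  endfacet
  facet normal 0.0000 0.0000 -1.0000
    outer loop
      vertex 10.472 0.392 0.000
      vertex 5.528 0.392 0.000
      vertex 16.000 8.000 0.000
    endloop
  endfacet
  facet normal 0.0000 0.0000 -1.0000
    outer loop
      vertex 14.472 3.298 0.000
      vertex 10.472 0.392 0.000
      vertex 16.000 8.000 0.000
    endloop
  endfacet
  facet normal 0.0000 0.0000 1.0000
    outer loop
      vertex 16.000 8.000 14.000
      vertex 14.472 12.702 14.000
      vertex 10.472 15.608 14.000
    endloop
  endfacet
  facet normal 0.0000 0.0000 1.0000
    outer loop
      vertex 16.000 8.000 14.000
      vertex 10.472 15.608 14.000
      vertex 5.528 15.608 14.000
    endloop
  endfacet
  facet normal 0.0000 0.0000 1.0000
    outer loop
      vertex 16.000 8.000 14.000
      vertex 5.528 15.608 14.000
      vertex 1.528 12.702 14.000
    endloop
  endfacet
  facet normal 0.0000 0.0000 1.0000
    outer loop
      vertex 16.000 8.000 14.000
      vertex 1.528 12.702 14.000
      vertex 0.000 8.000 14.000
    endloop
  endfacet
  facet normal 0.0000 0.0000 1.0000
    outer loop
      vertex 16.000 8.000 14.000
      vertex 0.000 8.000 14.000
      vertex 1.528 3.298 14.000
    endloop
  endfacet
  facet normal 0.0000 0.0000 1.0000
    outer loop
      vertex 16.000 8.000 14.000
      vertex 1.528 3.298 14.000
      vertex 5.528 0.392 14.000
    endloop
  endfacet
  facet normal 0.0000 0.0000 1.0000
    outer loop
      vertex 16.000 8.000 14.000
      vertex 5.528 0.392 14.000
      vertex 10.472 0.392 14.000
    endloop
  endfacet
  facet normal 0.0000 0.0000 1.0000
    outer loop
      vertex 16.000 8.000 14.000
      vertex 10.472 0.392 14.000
      vertex 14.472 3.298 14.000
    endloop
  endfacet
  facet normal 0.9510 0.3091 0.0000
    outer loop
      vertex 16.000 8.000 0.000
      vertex 14.472 12.702 0.000
      vertex 14.472 12.702 14.000
    endloop
  endfacet
  facet normal 0.9510 0.3091 0.0000
    outer loop
      vertex 16.000 8.000 0.000
      vertex 14.472 12.702 14.000
      vertex 16.000 8.000 14.000
    endloop
  endfacet
  facet normal 0.5878 0.8090 0.0000
    outer loop
      vertex 14.472 12.702 0.000
      vertex 10.472 15.608 0.000
      vertex 10.472 15.608 14.000
    endloop
  endfacet
  facet normal 0.5878 0.8090 0.0000
    outer loop
      vertex 14.472 12.702 0.000
      vertex 10.472 15.608 14.000
      vertex 14.472 12.702 14.000
    endloop
  endfacet
  facet normal 0.0000 1.0000 0.0000
    outer loop
      vertex 10.472 15.608 0.000
      vertex 5.528 15.608 0.000
      vertex 5.528 15.608 14.000
    endloop
  endfacet
  facet normal 0.0000 1.0000 0.0000
    outer loop
      vertex 10.472 15.608 0.000
      vertex 5.528 15.608 14.000
      vertex 10.472 15.608 14.000
    endloop
  endfacet
  facet normal -0.5878 0.8090 0.0000
    outer loop
      vertex 5.528 15.608 0.000
      vertex 1.528 12.702 0.000
      vertex 1.528 12.702 14.000
    endloop
  endfacet
  facet normal -0.5878 0.8090 0.0000
    outer loop
      vertex 5.528 15.608 0.000
      vertex 1.528 12.702 14.000
      vertex 5.528 15.608 14.000
    endloop
  endfacet
  facet normal -0.9510 0.3091 0.0000
    outer loop
      vertex 1.528 12.702 0.000
      vertex 0.000 8.000 0.000
      vertex 0.000 8.000 14.000
    endloop
  endfacet
  facet normal -0.9510 0.3091 0.0000
    outer loop
      vertex 1.528 12.702 0.000
      vertex 0.000 8.000 14.000
      vertex 1.528 12.702 14.000
    endloop
  endfacet
  facet normal -0.9510 -0.3091 0.0000
    outer loop
      vertex 0.000 8.000 0.000
      vertex 1.528 3.298 0.000
      vertex 1.528 3.298 14.000
    endloop
  endfacet
  facet normal -0.9510 -0.3091 0.0000
    outer loop
      vertex 0.000 8.000 0.000
      vertex 1.528 3.298 14.000
      vertex 0.000 8.000 14.000
    endloop
  endfacet
  facet normal -0.5878 -0.8090 0.0000
    outer loop
      vertex 1.528 3.298 0.000
      vertex 5.528 0.392 0.000
      vertex 5.528 0.392 14.000
    endloop
  endfacet
  facet normal -0.5878 -0.8090 0.0000
    outer loop
      vertex 1.528 3.298 0.000
      vertex 5.528 0.392 14.000
      vertex 1.528 3.298 14.000
    endloop
  endfacet
  facet normal 0.0000 -1.0000 0.0000
    outer loop
      vertex 5.528 0.392 0.000
      vertex 10.472 0.392 0.000
      vertex 10.472 0.392 14.000
    endloop
  endfacet
  facet normal 0.0000 -1.0000 0.0000
    outer loop
      vertex 5.528 0.392 0.000
      vertex 10.472 0.392 14.000
      vertex 5.528 0.392 14.000
    endloop
  endfacet
  facet normal 0.5878 -0.8090 0.0000
    outer loop
      vertex 10.472 0.392 0.000
      vertex 14.472 3.298 0.000
      vertex 14.472 3.298 14.000
    endloop
  endfacet
  facet normal 0.5878 -0.8090 0.0000
    outer loop
      vertex 10.472 0.392 0.000
      vertex 14.472 3.298 14.000
      vertex 10.472 0.392 14.000
    endloop
  endfacet
  facet normal 0.9510 -0.3091 0.0000
    outer loop
      vertex 14.472 3.298 0.000
      vertex 16.000 8.000 0.000
      vertex 16.000 8.000 14.000
    endloop
  endfacet
  facet normal 0.9510 -0.3091 0.0000
    outer loop
      vertex 14.472 3.298 0.000
      vertex 16.000 8.000 14.000
      vertex 14.472 3.298 14.000
    endloop
  endfacet
endsolid part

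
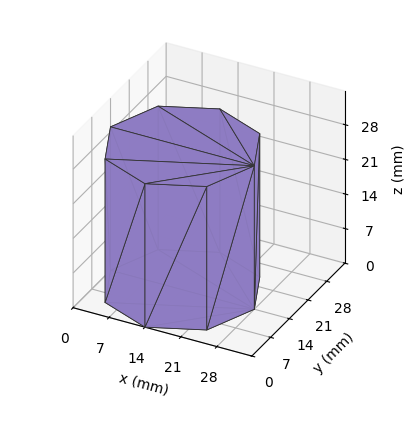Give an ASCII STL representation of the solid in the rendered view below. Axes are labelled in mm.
Reading the render: the shape is a regular 8-sided prism (a cylinder approximated with 8 flat sides), circumscribed radius ≈ 14 mm, height ≈ 29 mm (dimensions read to the nearest mm from the axis ticks). For the STL, each face is triangulated and given an outward normal.

solid part
  facet normal 0.0000 0.0000 -1.0000
    outer loop
      vertex 14.00 28.00 0.00
      vertex 23.90 23.90 0.00
      vertex 28.00 14.00 0.00
    endloop
  endfacet
  facet normal 0.0000 0.0000 -1.0000
    outer loop
      vertex 4.10 23.90 0.00
      vertex 14.00 28.00 0.00
      vertex 28.00 14.00 0.00
    endloop
  endfacet
  facet normal 0.0000 0.0000 -1.0000
    outer loop
      vertex 0.00 14.00 0.00
      vertex 4.10 23.90 0.00
      vertex 28.00 14.00 0.00
    endloop
  endfacet
  facet normal 0.0000 0.0000 -1.0000
    outer loop
      vertex 4.10 4.10 0.00
      vertex 0.00 14.00 0.00
      vertex 28.00 14.00 0.00
    endloop
  endfacet
  facet normal 0.0000 0.0000 -1.0000
    outer loop
      vertex 14.00 0.00 0.00
      vertex 4.10 4.10 0.00
      vertex 28.00 14.00 0.00
    endloop
  endfacet
  facet normal 0.0000 0.0000 -1.0000
    outer loop
      vertex 23.90 4.10 0.00
      vertex 14.00 0.00 0.00
      vertex 28.00 14.00 0.00
    endloop
  endfacet
  facet normal 0.0000 0.0000 1.0000
    outer loop
      vertex 28.00 14.00 29.00
      vertex 23.90 23.90 29.00
      vertex 14.00 28.00 29.00
    endloop
  endfacet
  facet normal 0.0000 0.0000 1.0000
    outer loop
      vertex 28.00 14.00 29.00
      vertex 14.00 28.00 29.00
      vertex 4.10 23.90 29.00
    endloop
  endfacet
  facet normal 0.0000 0.0000 1.0000
    outer loop
      vertex 28.00 14.00 29.00
      vertex 4.10 23.90 29.00
      vertex 0.00 14.00 29.00
    endloop
  endfacet
  facet normal 0.0000 0.0000 1.0000
    outer loop
      vertex 28.00 14.00 29.00
      vertex 0.00 14.00 29.00
      vertex 4.10 4.10 29.00
    endloop
  endfacet
  facet normal 0.0000 0.0000 1.0000
    outer loop
      vertex 28.00 14.00 29.00
      vertex 4.10 4.10 29.00
      vertex 14.00 0.00 29.00
    endloop
  endfacet
  facet normal 0.0000 0.0000 1.0000
    outer loop
      vertex 28.00 14.00 29.00
      vertex 14.00 0.00 29.00
      vertex 23.90 4.10 29.00
    endloop
  endfacet
  facet normal 0.9239 0.3826 0.0000
    outer loop
      vertex 28.00 14.00 0.00
      vertex 23.90 23.90 0.00
      vertex 23.90 23.90 29.00
    endloop
  endfacet
  facet normal 0.9239 0.3826 0.0000
    outer loop
      vertex 28.00 14.00 0.00
      vertex 23.90 23.90 29.00
      vertex 28.00 14.00 29.00
    endloop
  endfacet
  facet normal 0.3826 0.9239 0.0000
    outer loop
      vertex 23.90 23.90 0.00
      vertex 14.00 28.00 0.00
      vertex 14.00 28.00 29.00
    endloop
  endfacet
  facet normal 0.3826 0.9239 0.0000
    outer loop
      vertex 23.90 23.90 0.00
      vertex 14.00 28.00 29.00
      vertex 23.90 23.90 29.00
    endloop
  endfacet
  facet normal -0.3826 0.9239 0.0000
    outer loop
      vertex 14.00 28.00 0.00
      vertex 4.10 23.90 0.00
      vertex 4.10 23.90 29.00
    endloop
  endfacet
  facet normal -0.3826 0.9239 0.0000
    outer loop
      vertex 14.00 28.00 0.00
      vertex 4.10 23.90 29.00
      vertex 14.00 28.00 29.00
    endloop
  endfacet
  facet normal -0.9239 0.3826 0.0000
    outer loop
      vertex 4.10 23.90 0.00
      vertex 0.00 14.00 0.00
      vertex 0.00 14.00 29.00
    endloop
  endfacet
  facet normal -0.9239 0.3826 0.0000
    outer loop
      vertex 4.10 23.90 0.00
      vertex 0.00 14.00 29.00
      vertex 4.10 23.90 29.00
    endloop
  endfacet
  facet normal -0.9239 -0.3826 0.0000
    outer loop
      vertex 0.00 14.00 0.00
      vertex 4.10 4.10 0.00
      vertex 4.10 4.10 29.00
    endloop
  endfacet
  facet normal -0.9239 -0.3826 0.0000
    outer loop
      vertex 0.00 14.00 0.00
      vertex 4.10 4.10 29.00
      vertex 0.00 14.00 29.00
    endloop
  endfacet
  facet normal -0.3826 -0.9239 0.0000
    outer loop
      vertex 4.10 4.10 0.00
      vertex 14.00 0.00 0.00
      vertex 14.00 0.00 29.00
    endloop
  endfacet
  facet normal -0.3826 -0.9239 0.0000
    outer loop
      vertex 4.10 4.10 0.00
      vertex 14.00 0.00 29.00
      vertex 4.10 4.10 29.00
    endloop
  endfacet
  facet normal 0.3826 -0.9239 0.0000
    outer loop
      vertex 14.00 0.00 0.00
      vertex 23.90 4.10 0.00
      vertex 23.90 4.10 29.00
    endloop
  endfacet
  facet normal 0.3826 -0.9239 0.0000
    outer loop
      vertex 14.00 0.00 0.00
      vertex 23.90 4.10 29.00
      vertex 14.00 0.00 29.00
    endloop
  endfacet
  facet normal 0.9239 -0.3826 0.0000
    outer loop
      vertex 23.90 4.10 0.00
      vertex 28.00 14.00 0.00
      vertex 28.00 14.00 29.00
    endloop
  endfacet
  facet normal 0.9239 -0.3826 0.0000
    outer loop
      vertex 23.90 4.10 0.00
      vertex 28.00 14.00 29.00
      vertex 23.90 4.10 29.00
    endloop
  endfacet
endsolid part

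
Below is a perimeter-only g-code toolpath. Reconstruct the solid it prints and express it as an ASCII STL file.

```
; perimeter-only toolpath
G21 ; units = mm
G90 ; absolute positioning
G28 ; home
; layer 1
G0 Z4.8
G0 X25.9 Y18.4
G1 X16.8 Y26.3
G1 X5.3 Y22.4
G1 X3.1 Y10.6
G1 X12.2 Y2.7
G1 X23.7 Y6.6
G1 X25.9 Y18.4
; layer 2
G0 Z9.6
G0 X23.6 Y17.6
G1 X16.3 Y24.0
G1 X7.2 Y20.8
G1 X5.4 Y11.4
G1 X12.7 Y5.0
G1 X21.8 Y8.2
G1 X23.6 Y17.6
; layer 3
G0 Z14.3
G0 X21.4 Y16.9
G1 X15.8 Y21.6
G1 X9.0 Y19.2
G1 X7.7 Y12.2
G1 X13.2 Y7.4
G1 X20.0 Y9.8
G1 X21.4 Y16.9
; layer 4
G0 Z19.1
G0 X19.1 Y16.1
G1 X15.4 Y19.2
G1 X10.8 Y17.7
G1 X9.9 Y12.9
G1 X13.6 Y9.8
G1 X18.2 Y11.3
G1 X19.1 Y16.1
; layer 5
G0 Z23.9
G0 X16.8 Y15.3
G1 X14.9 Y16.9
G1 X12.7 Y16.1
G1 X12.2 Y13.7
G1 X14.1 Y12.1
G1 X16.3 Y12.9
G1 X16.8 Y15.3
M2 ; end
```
solid part
  facet normal 0.0000 0.0000 -1.0000
    outer loop
      vertex 3.5 24.0 0.0
      vertex 17.2 28.7 0.0
      vertex 28.2 19.2 0.0
    endloop
  endfacet
  facet normal 0.0000 0.0000 -1.0000
    outer loop
      vertex 0.8 9.8 0.0
      vertex 3.5 24.0 0.0
      vertex 28.2 19.2 0.0
    endloop
  endfacet
  facet normal 0.0000 0.0000 -1.0000
    outer loop
      vertex 11.8 0.3 0.0
      vertex 0.8 9.8 0.0
      vertex 28.2 19.2 0.0
    endloop
  endfacet
  facet normal 0.0000 0.0000 -1.0000
    outer loop
      vertex 25.5 5.0 0.0
      vertex 11.8 0.3 0.0
      vertex 28.2 19.2 0.0
    endloop
  endfacet
  facet normal 0.5992 0.6938 0.3996
    outer loop
      vertex 28.2 19.2 0.0
      vertex 17.2 28.7 0.0
      vertex 14.5 14.5 28.7
    endloop
  endfacet
  facet normal -0.2973 0.8666 0.4008
    outer loop
      vertex 17.2 28.7 0.0
      vertex 3.5 24.0 0.0
      vertex 14.5 14.5 28.7
    endloop
  endfacet
  facet normal -0.8997 0.1711 0.4015
    outer loop
      vertex 3.5 24.0 0.0
      vertex 0.8 9.8 0.0
      vertex 14.5 14.5 28.7
    endloop
  endfacet
  facet normal -0.5992 -0.6938 0.3996
    outer loop
      vertex 0.8 9.8 0.0
      vertex 11.8 0.3 0.0
      vertex 14.5 14.5 28.7
    endloop
  endfacet
  facet normal 0.2973 -0.8666 0.4008
    outer loop
      vertex 11.8 0.3 0.0
      vertex 25.5 5.0 0.0
      vertex 14.5 14.5 28.7
    endloop
  endfacet
  facet normal 0.8997 -0.1711 0.4015
    outer loop
      vertex 25.5 5.0 0.0
      vertex 28.2 19.2 0.0
      vertex 14.5 14.5 28.7
    endloop
  endfacet
endsolid part

The G0 Z moves step by Δz≈4.8 mm. The G1 loops shrink linearly with z, so the solid tapers from its base footprint up to z≈28.7. Closing with a flat bottom cap and the tapered top and triangulating gives 10 facets — a regular 6-sided pyramid, base circumscribed radius ≈ 14.5 mm, apex at z ≈ 28.7 mm.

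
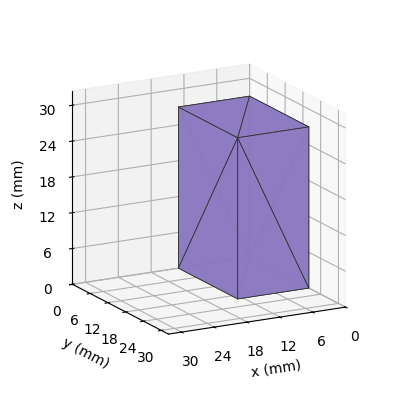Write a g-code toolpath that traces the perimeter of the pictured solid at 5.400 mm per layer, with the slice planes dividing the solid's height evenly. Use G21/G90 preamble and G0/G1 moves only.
Reading the render: the shape is a rectangular box, roughly 13 × 20 mm footprint and 27 mm tall (dimensions read to the nearest mm from the axis ticks). For the g-code, the solid's height is divided into equal slices at the stated Δz and each level perimeter traced with G1 moves after a G0 lift.

; perimeter-only toolpath
G21 ; units = mm
G90 ; absolute positioning
G28 ; home
; layer 1
G0 Z5.400
G0 X0.000 Y0.000
G1 X13.000 Y0.000
G1 X13.000 Y20.000
G1 X0.000 Y20.000
G1 X0.000 Y0.000
; layer 2
G0 Z10.800
G0 X0.000 Y0.000
G1 X13.000 Y0.000
G1 X13.000 Y20.000
G1 X0.000 Y20.000
G1 X0.000 Y0.000
; layer 3
G0 Z16.200
G0 X0.000 Y0.000
G1 X13.000 Y0.000
G1 X13.000 Y20.000
G1 X0.000 Y20.000
G1 X0.000 Y0.000
; layer 4
G0 Z21.600
G0 X0.000 Y0.000
G1 X13.000 Y0.000
G1 X13.000 Y20.000
G1 X0.000 Y20.000
G1 X0.000 Y0.000
; layer 5
G0 Z27.000
G0 X0.000 Y0.000
G1 X13.000 Y0.000
G1 X13.000 Y20.000
G1 X0.000 Y20.000
G1 X0.000 Y0.000
M2 ; end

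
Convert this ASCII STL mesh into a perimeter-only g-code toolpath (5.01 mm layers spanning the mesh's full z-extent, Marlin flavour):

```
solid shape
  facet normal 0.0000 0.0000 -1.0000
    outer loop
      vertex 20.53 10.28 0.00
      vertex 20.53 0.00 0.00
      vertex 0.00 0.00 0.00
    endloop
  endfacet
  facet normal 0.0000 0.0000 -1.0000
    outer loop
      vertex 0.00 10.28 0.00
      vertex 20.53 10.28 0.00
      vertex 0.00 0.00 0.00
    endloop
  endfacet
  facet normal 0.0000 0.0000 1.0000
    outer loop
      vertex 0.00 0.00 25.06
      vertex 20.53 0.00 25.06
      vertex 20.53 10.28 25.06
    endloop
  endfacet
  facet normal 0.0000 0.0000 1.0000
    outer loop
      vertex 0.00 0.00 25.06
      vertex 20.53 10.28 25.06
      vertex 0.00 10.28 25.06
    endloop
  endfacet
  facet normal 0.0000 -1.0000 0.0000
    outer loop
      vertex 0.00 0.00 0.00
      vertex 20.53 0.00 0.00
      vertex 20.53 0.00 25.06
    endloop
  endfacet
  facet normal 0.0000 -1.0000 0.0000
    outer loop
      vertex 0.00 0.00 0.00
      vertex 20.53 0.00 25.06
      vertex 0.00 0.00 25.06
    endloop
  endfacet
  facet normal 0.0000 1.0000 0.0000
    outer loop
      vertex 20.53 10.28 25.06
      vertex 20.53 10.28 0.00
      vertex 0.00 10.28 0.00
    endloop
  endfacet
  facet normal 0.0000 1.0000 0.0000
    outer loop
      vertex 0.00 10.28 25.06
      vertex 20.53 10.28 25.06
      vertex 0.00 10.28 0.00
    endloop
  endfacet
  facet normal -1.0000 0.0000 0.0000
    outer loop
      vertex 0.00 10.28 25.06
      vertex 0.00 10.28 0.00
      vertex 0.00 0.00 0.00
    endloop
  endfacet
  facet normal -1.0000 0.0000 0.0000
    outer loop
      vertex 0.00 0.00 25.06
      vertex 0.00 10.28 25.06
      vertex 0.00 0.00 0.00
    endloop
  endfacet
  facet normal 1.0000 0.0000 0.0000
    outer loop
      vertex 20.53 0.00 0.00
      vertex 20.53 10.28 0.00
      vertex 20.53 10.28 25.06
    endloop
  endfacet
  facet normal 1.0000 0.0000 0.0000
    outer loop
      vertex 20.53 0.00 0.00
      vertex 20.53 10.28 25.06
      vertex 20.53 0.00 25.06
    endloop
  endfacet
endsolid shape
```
; perimeter-only toolpath
G21 ; units = mm
G90 ; absolute positioning
G28 ; home
; layer 1
G0 Z5.01
G0 X0.00 Y0.00
G1 X20.53 Y0.00
G1 X20.53 Y10.28
G1 X0.00 Y10.28
G1 X0.00 Y0.00
; layer 2
G0 Z10.02
G0 X0.00 Y0.00
G1 X20.53 Y0.00
G1 X20.53 Y10.28
G1 X0.00 Y10.28
G1 X0.00 Y0.00
; layer 3
G0 Z15.04
G0 X0.00 Y0.00
G1 X20.53 Y0.00
G1 X20.53 Y10.28
G1 X0.00 Y10.28
G1 X0.00 Y0.00
; layer 4
G0 Z20.05
G0 X0.00 Y0.00
G1 X20.53 Y0.00
G1 X20.53 Y10.28
G1 X0.00 Y10.28
G1 X0.00 Y0.00
; layer 5
G0 Z25.06
G0 X0.00 Y0.00
G1 X20.53 Y0.00
G1 X20.53 Y10.28
G1 X0.00 Y10.28
G1 X0.00 Y0.00
M2 ; end

The solid is a rectangular box, roughly 20.5 × 10.3 mm footprint and 25.1 mm tall. Slicing at Δz = 5.01 mm — 5 equal slices spanning the solid's height, so layer i sits at z = i·h/5 — gives 5 non-empty perimeters. Each is a 4-segment closed polygon; G0 lifts to the layer z and rapids to the start vertex, then G1 traces the edges.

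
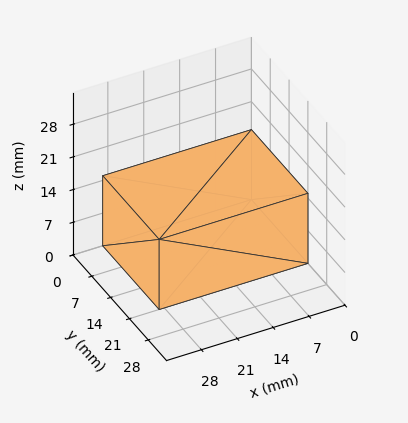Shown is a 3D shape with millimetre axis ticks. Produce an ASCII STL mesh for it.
Reading the render: the shape is a rectangular box, roughly 29 × 21 mm footprint and 15 mm tall (dimensions read to the nearest mm from the axis ticks). For the STL, each face is triangulated and given an outward normal.

solid part
  facet normal 0.0000 0.0000 -1.0000
    outer loop
      vertex 29.0 21.0 0.0
      vertex 29.0 0.0 0.0
      vertex 0.0 0.0 0.0
    endloop
  endfacet
  facet normal 0.0000 0.0000 -1.0000
    outer loop
      vertex 0.0 21.0 0.0
      vertex 29.0 21.0 0.0
      vertex 0.0 0.0 0.0
    endloop
  endfacet
  facet normal 0.0000 0.0000 1.0000
    outer loop
      vertex 0.0 0.0 15.0
      vertex 29.0 0.0 15.0
      vertex 29.0 21.0 15.0
    endloop
  endfacet
  facet normal 0.0000 0.0000 1.0000
    outer loop
      vertex 0.0 0.0 15.0
      vertex 29.0 21.0 15.0
      vertex 0.0 21.0 15.0
    endloop
  endfacet
  facet normal 0.0000 -1.0000 0.0000
    outer loop
      vertex 0.0 0.0 0.0
      vertex 29.0 0.0 0.0
      vertex 29.0 0.0 15.0
    endloop
  endfacet
  facet normal 0.0000 -1.0000 0.0000
    outer loop
      vertex 0.0 0.0 0.0
      vertex 29.0 0.0 15.0
      vertex 0.0 0.0 15.0
    endloop
  endfacet
  facet normal 0.0000 1.0000 0.0000
    outer loop
      vertex 29.0 21.0 15.0
      vertex 29.0 21.0 0.0
      vertex 0.0 21.0 0.0
    endloop
  endfacet
  facet normal 0.0000 1.0000 0.0000
    outer loop
      vertex 0.0 21.0 15.0
      vertex 29.0 21.0 15.0
      vertex 0.0 21.0 0.0
    endloop
  endfacet
  facet normal -1.0000 0.0000 0.0000
    outer loop
      vertex 0.0 21.0 15.0
      vertex 0.0 21.0 0.0
      vertex 0.0 0.0 0.0
    endloop
  endfacet
  facet normal -1.0000 0.0000 0.0000
    outer loop
      vertex 0.0 0.0 15.0
      vertex 0.0 21.0 15.0
      vertex 0.0 0.0 0.0
    endloop
  endfacet
  facet normal 1.0000 0.0000 0.0000
    outer loop
      vertex 29.0 0.0 0.0
      vertex 29.0 21.0 0.0
      vertex 29.0 21.0 15.0
    endloop
  endfacet
  facet normal 1.0000 0.0000 0.0000
    outer loop
      vertex 29.0 0.0 0.0
      vertex 29.0 21.0 15.0
      vertex 29.0 0.0 15.0
    endloop
  endfacet
endsolid part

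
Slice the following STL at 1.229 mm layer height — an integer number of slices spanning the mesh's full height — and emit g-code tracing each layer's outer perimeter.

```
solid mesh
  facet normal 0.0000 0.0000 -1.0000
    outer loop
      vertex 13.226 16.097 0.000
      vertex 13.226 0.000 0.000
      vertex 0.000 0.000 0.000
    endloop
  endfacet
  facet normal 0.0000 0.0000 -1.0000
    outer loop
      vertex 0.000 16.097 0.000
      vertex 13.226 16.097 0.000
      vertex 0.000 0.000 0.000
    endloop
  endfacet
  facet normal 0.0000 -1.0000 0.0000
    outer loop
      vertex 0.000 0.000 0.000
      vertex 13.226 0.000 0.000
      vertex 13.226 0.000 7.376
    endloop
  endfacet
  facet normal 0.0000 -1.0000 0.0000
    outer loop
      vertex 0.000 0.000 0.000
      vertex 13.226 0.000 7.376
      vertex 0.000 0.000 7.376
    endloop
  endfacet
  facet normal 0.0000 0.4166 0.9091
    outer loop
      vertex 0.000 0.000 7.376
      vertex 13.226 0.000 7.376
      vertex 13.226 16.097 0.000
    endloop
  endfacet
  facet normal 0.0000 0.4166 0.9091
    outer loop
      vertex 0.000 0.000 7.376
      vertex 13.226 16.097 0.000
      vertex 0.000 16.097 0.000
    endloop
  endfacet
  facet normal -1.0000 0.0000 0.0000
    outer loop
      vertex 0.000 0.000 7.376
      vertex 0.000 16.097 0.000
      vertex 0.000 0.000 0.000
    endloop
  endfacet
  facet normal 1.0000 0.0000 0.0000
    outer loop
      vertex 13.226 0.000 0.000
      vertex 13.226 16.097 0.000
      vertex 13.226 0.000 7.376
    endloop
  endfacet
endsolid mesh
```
; perimeter-only toolpath
G21 ; units = mm
G90 ; absolute positioning
G28 ; home
; layer 1
G0 Z1.229
G0 X0.000 Y0.000
G1 X13.226 Y0.000
G1 X13.226 Y13.414
G1 X0.000 Y13.414
G1 X0.000 Y0.000
; layer 2
G0 Z2.459
G0 X0.000 Y0.000
G1 X13.226 Y0.000
G1 X13.226 Y10.731
G1 X0.000 Y10.731
G1 X0.000 Y0.000
; layer 3
G0 Z3.688
G0 X0.000 Y0.000
G1 X13.226 Y0.000
G1 X13.226 Y8.049
G1 X0.000 Y8.049
G1 X0.000 Y0.000
; layer 4
G0 Z4.917
G0 X0.000 Y0.000
G1 X13.226 Y0.000
G1 X13.226 Y5.366
G1 X0.000 Y5.366
G1 X0.000 Y0.000
; layer 5
G0 Z6.147
G0 X0.000 Y0.000
G1 X13.226 Y0.000
G1 X13.226 Y2.683
G1 X0.000 Y2.683
G1 X0.000 Y0.000
M2 ; end

The solid is a wedge (ramp): 13.2 × 16.1 mm base, rising to 7.38 mm along the y=0 edge and sloping linearly to z=0 at y=16.1. Slicing at Δz = 1.229 mm — 6 equal slices spanning the solid's height, so layer i sits at z = i·h/6 — gives 5 non-empty perimeters. Each is a 4-segment closed polygon; G0 lifts to the layer z and rapids to the start vertex, then G1 traces the edges. The cross-section shrinks linearly with z (the slice at the apex is degenerate and omitted).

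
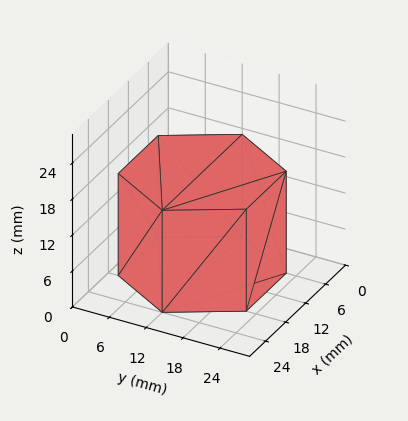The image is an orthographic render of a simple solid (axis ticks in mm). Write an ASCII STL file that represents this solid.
Reading the render: the shape is a regular 6-sided prism (a cylinder approximated with 6 flat sides), circumscribed radius ≈ 12 mm, height ≈ 17 mm (dimensions read to the nearest mm from the axis ticks). For the STL, each face is triangulated and given an outward normal.

solid part
  facet normal 0.0000 0.0000 -1.0000
    outer loop
      vertex 6.0 22.4 0.0
      vertex 18.0 22.4 0.0
      vertex 24.0 12.0 0.0
    endloop
  endfacet
  facet normal 0.0000 0.0000 -1.0000
    outer loop
      vertex 0.0 12.0 0.0
      vertex 6.0 22.4 0.0
      vertex 24.0 12.0 0.0
    endloop
  endfacet
  facet normal 0.0000 0.0000 -1.0000
    outer loop
      vertex 6.0 1.6 0.0
      vertex 0.0 12.0 0.0
      vertex 24.0 12.0 0.0
    endloop
  endfacet
  facet normal 0.0000 0.0000 -1.0000
    outer loop
      vertex 18.0 1.6 0.0
      vertex 6.0 1.6 0.0
      vertex 24.0 12.0 0.0
    endloop
  endfacet
  facet normal 0.0000 0.0000 1.0000
    outer loop
      vertex 24.0 12.0 17.0
      vertex 18.0 22.4 17.0
      vertex 6.0 22.4 17.0
    endloop
  endfacet
  facet normal 0.0000 0.0000 1.0000
    outer loop
      vertex 24.0 12.0 17.0
      vertex 6.0 22.4 17.0
      vertex 0.0 12.0 17.0
    endloop
  endfacet
  facet normal 0.0000 0.0000 1.0000
    outer loop
      vertex 24.0 12.0 17.0
      vertex 0.0 12.0 17.0
      vertex 6.0 1.6 17.0
    endloop
  endfacet
  facet normal 0.0000 0.0000 1.0000
    outer loop
      vertex 24.0 12.0 17.0
      vertex 6.0 1.6 17.0
      vertex 18.0 1.6 17.0
    endloop
  endfacet
  facet normal 0.8662 0.4997 0.0000
    outer loop
      vertex 24.0 12.0 0.0
      vertex 18.0 22.4 0.0
      vertex 18.0 22.4 17.0
    endloop
  endfacet
  facet normal 0.8662 0.4997 0.0000
    outer loop
      vertex 24.0 12.0 0.0
      vertex 18.0 22.4 17.0
      vertex 24.0 12.0 17.0
    endloop
  endfacet
  facet normal 0.0000 1.0000 0.0000
    outer loop
      vertex 18.0 22.4 0.0
      vertex 6.0 22.4 0.0
      vertex 6.0 22.4 17.0
    endloop
  endfacet
  facet normal 0.0000 1.0000 0.0000
    outer loop
      vertex 18.0 22.4 0.0
      vertex 6.0 22.4 17.0
      vertex 18.0 22.4 17.0
    endloop
  endfacet
  facet normal -0.8662 0.4997 0.0000
    outer loop
      vertex 6.0 22.4 0.0
      vertex 0.0 12.0 0.0
      vertex 0.0 12.0 17.0
    endloop
  endfacet
  facet normal -0.8662 0.4997 0.0000
    outer loop
      vertex 6.0 22.4 0.0
      vertex 0.0 12.0 17.0
      vertex 6.0 22.4 17.0
    endloop
  endfacet
  facet normal -0.8662 -0.4997 0.0000
    outer loop
      vertex 0.0 12.0 0.0
      vertex 6.0 1.6 0.0
      vertex 6.0 1.6 17.0
    endloop
  endfacet
  facet normal -0.8662 -0.4997 0.0000
    outer loop
      vertex 0.0 12.0 0.0
      vertex 6.0 1.6 17.0
      vertex 0.0 12.0 17.0
    endloop
  endfacet
  facet normal 0.0000 -1.0000 0.0000
    outer loop
      vertex 6.0 1.6 0.0
      vertex 18.0 1.6 0.0
      vertex 18.0 1.6 17.0
    endloop
  endfacet
  facet normal 0.0000 -1.0000 0.0000
    outer loop
      vertex 6.0 1.6 0.0
      vertex 18.0 1.6 17.0
      vertex 6.0 1.6 17.0
    endloop
  endfacet
  facet normal 0.8662 -0.4997 0.0000
    outer loop
      vertex 18.0 1.6 0.0
      vertex 24.0 12.0 0.0
      vertex 24.0 12.0 17.0
    endloop
  endfacet
  facet normal 0.8662 -0.4997 0.0000
    outer loop
      vertex 18.0 1.6 0.0
      vertex 24.0 12.0 17.0
      vertex 18.0 1.6 17.0
    endloop
  endfacet
endsolid part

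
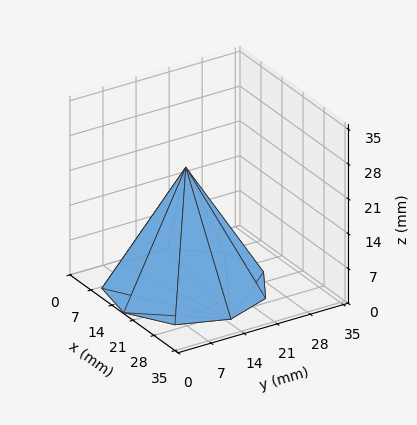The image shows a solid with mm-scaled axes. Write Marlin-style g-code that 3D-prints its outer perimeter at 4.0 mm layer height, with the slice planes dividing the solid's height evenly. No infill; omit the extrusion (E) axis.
Reading the render: the shape is a regular 9-sided pyramid, base circumscribed radius ≈ 15 mm, apex at z ≈ 24 mm (dimensions read to the nearest mm from the axis ticks). For the g-code, the solid's height is divided into equal slices at the stated Δz and each level perimeter traced with G1 moves after a G0 lift.

; perimeter-only toolpath
G21 ; units = mm
G90 ; absolute positioning
G28 ; home
; layer 1
G0 Z4.0
G0 X27.5 Y15.0
G1 X24.6 Y23.0
G1 X17.2 Y27.3
G1 X8.8 Y25.8
G1 X3.2 Y19.3
G1 X3.2 Y10.8
G1 X8.8 Y4.2
G1 X17.2 Y2.7
G1 X24.6 Y7.0
G1 X27.5 Y15.0
; layer 2
G0 Z8.0
G0 X25.0 Y15.0
G1 X22.7 Y21.4
G1 X16.7 Y24.9
G1 X10.0 Y23.7
G1 X5.6 Y18.4
G1 X5.6 Y11.6
G1 X10.0 Y6.3
G1 X16.7 Y5.1
G1 X22.7 Y8.6
G1 X25.0 Y15.0
; layer 3
G0 Z12.0
G0 X22.5 Y15.0
G1 X20.8 Y19.8
G1 X16.3 Y22.4
G1 X11.2 Y21.5
G1 X8.0 Y17.6
G1 X8.0 Y12.4
G1 X11.2 Y8.5
G1 X16.3 Y7.6
G1 X20.8 Y10.2
G1 X22.5 Y15.0
; layer 4
G0 Z16.0
G0 X20.0 Y15.0
G1 X18.8 Y18.2
G1 X15.9 Y19.9
G1 X12.5 Y19.3
G1 X10.3 Y16.7
G1 X10.3 Y13.3
G1 X12.5 Y10.7
G1 X15.9 Y10.1
G1 X18.8 Y11.8
G1 X20.0 Y15.0
; layer 5
G0 Z20.0
G0 X17.5 Y15.0
G1 X16.9 Y16.6
G1 X15.4 Y17.5
G1 X13.8 Y17.2
G1 X12.7 Y15.8
G1 X12.7 Y14.2
G1 X13.8 Y12.8
G1 X15.4 Y12.5
G1 X16.9 Y13.4
G1 X17.5 Y15.0
M2 ; end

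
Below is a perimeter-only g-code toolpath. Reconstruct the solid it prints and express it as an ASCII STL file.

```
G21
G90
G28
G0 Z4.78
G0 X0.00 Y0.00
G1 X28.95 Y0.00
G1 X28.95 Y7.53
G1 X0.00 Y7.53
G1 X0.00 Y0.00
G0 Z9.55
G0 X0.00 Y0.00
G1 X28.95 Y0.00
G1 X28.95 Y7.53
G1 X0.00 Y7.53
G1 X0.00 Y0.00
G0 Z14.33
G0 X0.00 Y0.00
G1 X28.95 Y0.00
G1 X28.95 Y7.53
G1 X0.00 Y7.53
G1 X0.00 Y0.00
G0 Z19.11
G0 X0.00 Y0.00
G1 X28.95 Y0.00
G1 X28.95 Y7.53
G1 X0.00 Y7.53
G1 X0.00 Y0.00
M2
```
solid part
  facet normal 0.0000 0.0000 -1.0000
    outer loop
      vertex 28.95 7.53 0.00
      vertex 28.95 0.00 0.00
      vertex 0.00 0.00 0.00
    endloop
  endfacet
  facet normal 0.0000 0.0000 -1.0000
    outer loop
      vertex 0.00 7.53 0.00
      vertex 28.95 7.53 0.00
      vertex 0.00 0.00 0.00
    endloop
  endfacet
  facet normal 0.0000 0.0000 1.0000
    outer loop
      vertex 0.00 0.00 19.11
      vertex 28.95 0.00 19.11
      vertex 28.95 7.53 19.11
    endloop
  endfacet
  facet normal 0.0000 0.0000 1.0000
    outer loop
      vertex 0.00 0.00 19.11
      vertex 28.95 7.53 19.11
      vertex 0.00 7.53 19.11
    endloop
  endfacet
  facet normal 0.0000 -1.0000 0.0000
    outer loop
      vertex 0.00 0.00 0.00
      vertex 28.95 0.00 0.00
      vertex 28.95 0.00 19.11
    endloop
  endfacet
  facet normal 0.0000 -1.0000 0.0000
    outer loop
      vertex 0.00 0.00 0.00
      vertex 28.95 0.00 19.11
      vertex 0.00 0.00 19.11
    endloop
  endfacet
  facet normal 0.0000 1.0000 0.0000
    outer loop
      vertex 28.95 7.53 19.11
      vertex 28.95 7.53 0.00
      vertex 0.00 7.53 0.00
    endloop
  endfacet
  facet normal 0.0000 1.0000 0.0000
    outer loop
      vertex 0.00 7.53 19.11
      vertex 28.95 7.53 19.11
      vertex 0.00 7.53 0.00
    endloop
  endfacet
  facet normal -1.0000 0.0000 0.0000
    outer loop
      vertex 0.00 7.53 19.11
      vertex 0.00 7.53 0.00
      vertex 0.00 0.00 0.00
    endloop
  endfacet
  facet normal -1.0000 0.0000 0.0000
    outer loop
      vertex 0.00 0.00 19.11
      vertex 0.00 7.53 19.11
      vertex 0.00 0.00 0.00
    endloop
  endfacet
  facet normal 1.0000 0.0000 0.0000
    outer loop
      vertex 28.95 0.00 0.00
      vertex 28.95 7.53 0.00
      vertex 28.95 7.53 19.11
    endloop
  endfacet
  facet normal 1.0000 0.0000 0.0000
    outer loop
      vertex 28.95 0.00 0.00
      vertex 28.95 7.53 19.11
      vertex 28.95 0.00 19.11
    endloop
  endfacet
endsolid part

The G0 Z moves step by Δz≈4.78 mm. Every layer's G1 loop is the same polygon, so the solid is a straight extrusion of it from z=0 to z≈19.1. Closing with flat bottom and top caps and triangulating gives 12 facets — a rectangular box, roughly 28.9 × 7.53 mm footprint and 19.1 mm tall.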